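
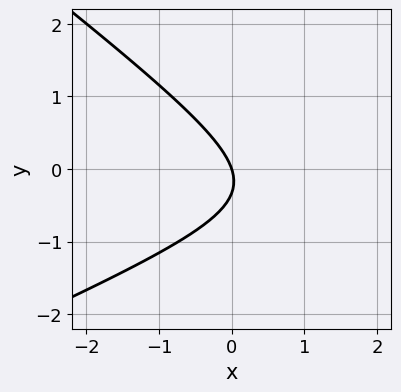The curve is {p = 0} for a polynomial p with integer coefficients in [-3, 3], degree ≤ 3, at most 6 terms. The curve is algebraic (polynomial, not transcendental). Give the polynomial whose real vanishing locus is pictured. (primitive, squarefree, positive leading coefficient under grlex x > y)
First, deg p = 2. The shape is more complex than any degree-1 curve.
Next, checking where it meets the axes: it meets the y-axis at y = 0 (among the integer gridlines); one x-axis crossing is at x = 0.
Finally, the integer polynomial consistent with all of this is the stated p.

x^2 - x*y - 3*y^2 - 3*x - y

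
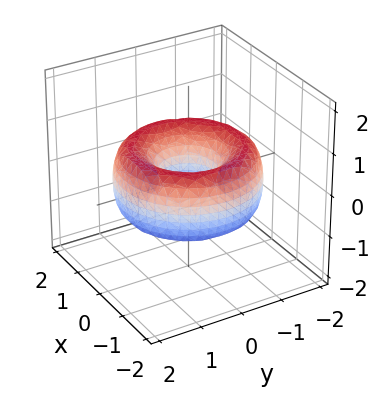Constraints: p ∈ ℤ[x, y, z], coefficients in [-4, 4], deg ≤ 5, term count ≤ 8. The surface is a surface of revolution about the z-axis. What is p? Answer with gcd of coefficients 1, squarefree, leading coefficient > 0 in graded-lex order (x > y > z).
The degree is 4 — the shape is more complex than any degree-3 surface.
Symmetries: the z-axis is an axis of rotation, so x and y enter only as x² + y².
Reading off the gridlines: it misses every integer gridline on the z-axis; a circular section at z = 0 has radius between 0 and 1.
The integer polynomial consistent with all of this is the stated p.

x^4 + 2*x^2*y^2 + y^4 - 3*x^2 - 3*y^2 + 2*z^2 + 1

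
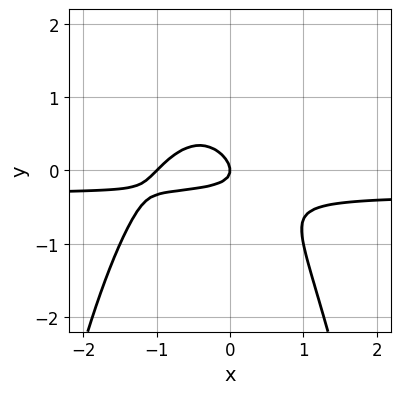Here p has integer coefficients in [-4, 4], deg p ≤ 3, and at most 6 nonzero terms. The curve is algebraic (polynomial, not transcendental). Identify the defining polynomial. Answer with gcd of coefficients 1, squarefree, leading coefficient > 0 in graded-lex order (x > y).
3*x^2*y + x^2 + 2*x*y + 3*y^2 + x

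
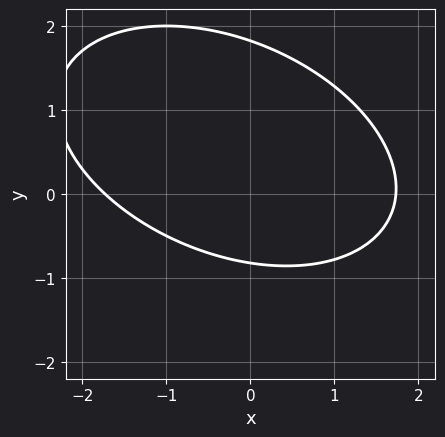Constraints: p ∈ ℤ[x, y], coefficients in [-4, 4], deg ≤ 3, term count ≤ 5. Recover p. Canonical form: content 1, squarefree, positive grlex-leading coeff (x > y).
The degree is 2 — the shape is more complex than any degree-1 curve.
The integer polynomial consistent with all of this is the stated p.

x^2 + x*y + 2*y^2 - 2*y - 3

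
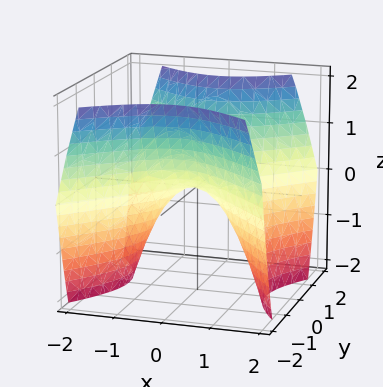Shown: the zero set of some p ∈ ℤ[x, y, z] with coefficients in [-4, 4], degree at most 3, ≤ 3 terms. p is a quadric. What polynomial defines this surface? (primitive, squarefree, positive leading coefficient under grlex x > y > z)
First, the degree is 2 — a saddle surface; a quadric.
Then, symmetries: mirror symmetry x ↦ −x ⇒ only even powers of x; it's symmetric under y → −y, forcing even powers of y.
Next, observable constraints: one z-axis crossing is at z = 0; one y-axis crossing is at y = 0; one x-axis crossing is at x = 0.
Finally, fitting integer coefficients to these (and the overall shape) gives p.

x^2 - y^2 + z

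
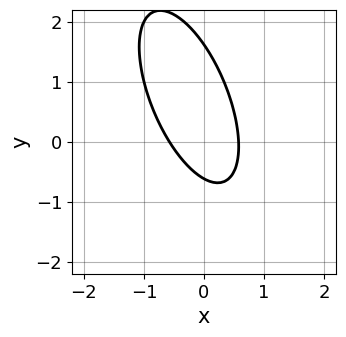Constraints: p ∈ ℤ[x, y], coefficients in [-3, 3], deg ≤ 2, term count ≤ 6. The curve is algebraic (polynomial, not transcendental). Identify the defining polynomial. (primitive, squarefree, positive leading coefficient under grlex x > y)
3*x^2 + 2*x*y + y^2 - y - 1

(a) The degree is 2 — a generic line meets the curve in up to 2 points.
(b) The integer polynomial consistent with all of this is the stated p.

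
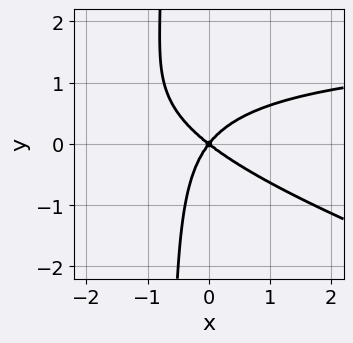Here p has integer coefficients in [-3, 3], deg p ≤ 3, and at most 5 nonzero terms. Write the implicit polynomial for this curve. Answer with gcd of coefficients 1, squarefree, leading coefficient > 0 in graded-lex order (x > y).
1. deg p = 3. The shape is more complex than any degree-2 curve.
2. Reading off the gridlines: it meets the x-axis at x = 0 (among the integer gridlines); it crosses the y-axis at the gridline y = 0.
3. Putting this together gives p.

x^2*y + 3*x*y^2 - 2*x^2 - x*y + 2*y^2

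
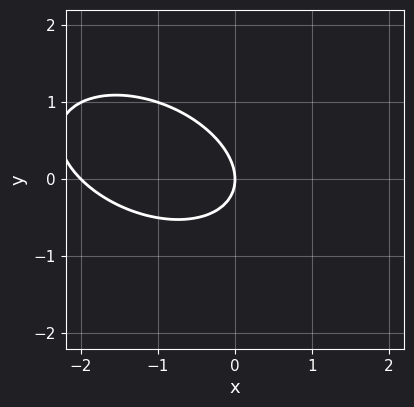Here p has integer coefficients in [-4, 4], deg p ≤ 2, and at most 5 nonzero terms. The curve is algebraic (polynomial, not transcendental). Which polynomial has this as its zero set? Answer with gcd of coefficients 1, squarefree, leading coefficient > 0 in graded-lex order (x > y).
x^2 + x*y + 2*y^2 + 2*x

(a) Degree: no degree-1 curve has this shape, so deg p = 2.
(b) Observable constraints: among the integer gridlines, it crosses the x-axis at x ∈ {-2, 0}; one y-axis crossing is at y = 0.
(c) The integer polynomial consistent with all of this is the stated p.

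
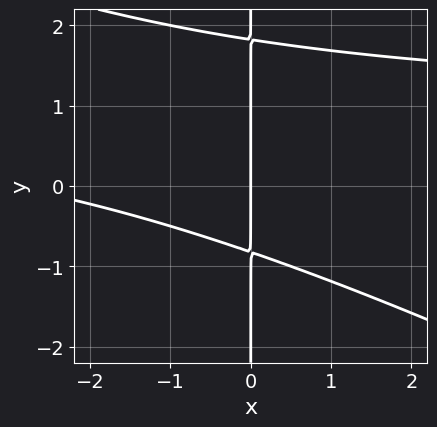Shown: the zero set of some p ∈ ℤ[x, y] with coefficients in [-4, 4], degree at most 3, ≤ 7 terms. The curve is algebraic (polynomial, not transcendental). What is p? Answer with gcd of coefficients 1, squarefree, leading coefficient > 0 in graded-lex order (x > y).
x^2*y + 2*x*y^2 - x^2 - 2*x*y - 3*x

The degree is 3 — the shape is more complex than any degree-2 curve.
Against the integer gridlines: every point of the y-axis in the box is on the curve; it meets the x-axis at x = 0 (among the integer gridlines).
Together with the visible shape, these determine p as stated.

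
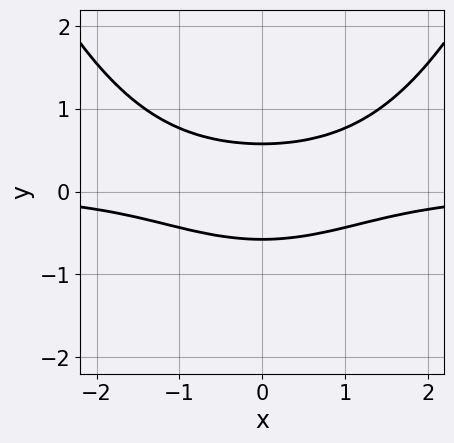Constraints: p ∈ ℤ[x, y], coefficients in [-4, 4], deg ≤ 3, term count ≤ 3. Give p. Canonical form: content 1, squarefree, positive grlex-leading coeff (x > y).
x^2*y - 3*y^2 + 1

(a) Degree: the shape is more complex than any degree-2 curve, so deg p = 3.
(b) Symmetries: mirror symmetry x ↦ −x ⇒ only even powers of x.
(c) Checking where it meets the axes: no x-intercept at any integer in the box.
(d) Putting this together gives p.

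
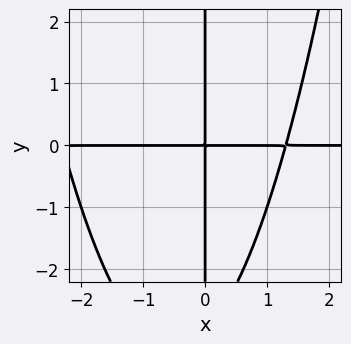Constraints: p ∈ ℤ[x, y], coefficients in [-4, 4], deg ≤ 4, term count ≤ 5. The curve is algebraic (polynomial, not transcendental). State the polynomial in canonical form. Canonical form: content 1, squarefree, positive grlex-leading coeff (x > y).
(a) The degree is 4 — the shape is more complex than any degree-3 curve.
(b) Checking where it meets the axes: every point of the x-axis in the box is on the curve; every point of the y-axis in the box is on the curve.
(c) Fitting integer coefficients to these (and the overall shape) gives p.

x^3*y + x^2*y - x*y^2 - 3*x*y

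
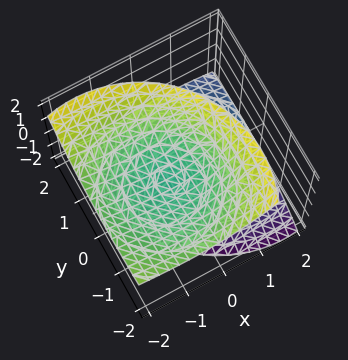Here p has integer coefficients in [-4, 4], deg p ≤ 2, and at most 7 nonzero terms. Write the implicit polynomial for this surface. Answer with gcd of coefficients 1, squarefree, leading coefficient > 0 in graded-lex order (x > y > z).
1. The picture has 2 separate pieces. They look like related sheets of one shape, so recover p as a whole.
2. Degree: no degree-1 surface has this shape, so deg p = 2.
3. From the visible intercepts: it misses every integer gridline on the y-axis; no x-intercept at any integer in the box.
4. Putting this together gives p.

2*x^2 + 3*x*z + 2*y^2 + 2*y*z - 3*z^2 + 1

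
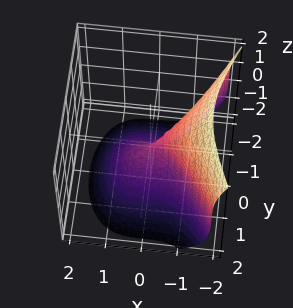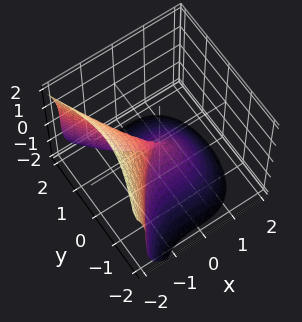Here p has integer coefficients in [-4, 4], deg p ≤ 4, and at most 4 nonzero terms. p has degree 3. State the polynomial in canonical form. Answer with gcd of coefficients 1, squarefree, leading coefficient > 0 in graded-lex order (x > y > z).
Degree: no degree-2 surface has this shape, so deg p = 3.
Observable constraints: one z-axis crossing is at z = 0; it crosses the x-axis at the gridline x = 0.
Matching integer coefficients to the picture gives p.

2*x^3 + z^3 + 3*y^2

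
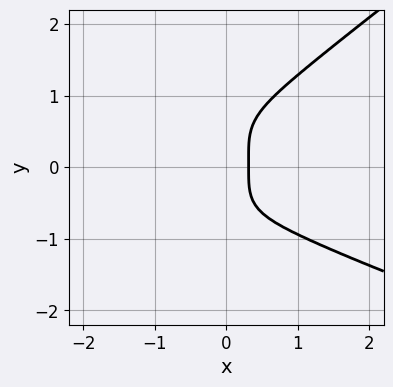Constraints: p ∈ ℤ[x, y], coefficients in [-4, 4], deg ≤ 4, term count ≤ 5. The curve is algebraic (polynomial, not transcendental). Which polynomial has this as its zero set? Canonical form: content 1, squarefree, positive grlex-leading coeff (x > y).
2*x*y^3 - 3*y^4 + 2*x^3 + 3*x - 1

1. Degree: the shape is more complex than any degree-3 curve, so deg p = 4.
2. Observable constraints: it misses every integer gridline on the y-axis.
3. The integer polynomial consistent with all of this is the stated p.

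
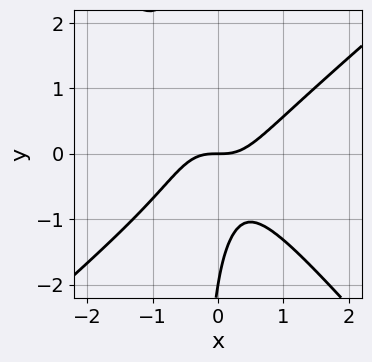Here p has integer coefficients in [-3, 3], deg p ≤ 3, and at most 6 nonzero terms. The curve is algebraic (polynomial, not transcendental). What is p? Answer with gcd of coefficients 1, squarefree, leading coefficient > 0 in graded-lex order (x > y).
3*x^3 - x^2*y - 3*x*y^2 - y^2 - 2*y

deg p = 3.
Observable constraints: one x-axis crossing is at x = 0; the y-axis gridline crossings are at y ∈ {-2, 0}.
These observations pin down the coefficients.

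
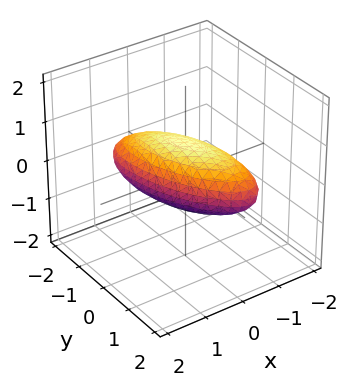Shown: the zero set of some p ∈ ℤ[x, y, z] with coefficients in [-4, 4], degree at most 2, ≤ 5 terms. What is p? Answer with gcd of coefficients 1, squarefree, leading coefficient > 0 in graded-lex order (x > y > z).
3*x^2 + 2*x*y + y^2 + 3*z^2 - 2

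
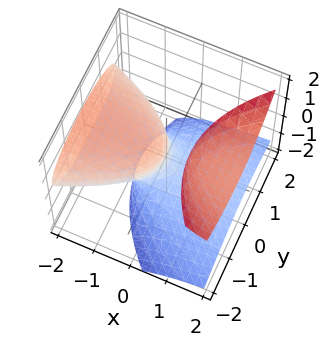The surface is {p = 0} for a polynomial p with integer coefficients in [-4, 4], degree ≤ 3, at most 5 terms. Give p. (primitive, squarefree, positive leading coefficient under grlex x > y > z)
3*x*z^2 - z^3 - 2*y^2 - y*z - 3*x

(a) I count 2 distinct pieces. Treating them together as one polynomial.
(b) deg p = 3. A generic line meets the surface in up to 3 points.
(c) From the visible intercepts: it crosses the y-axis at the gridline y = 0; one z-axis crossing is at z = 0; one x-axis crossing is at x = 0.
(d) The integer polynomial consistent with all of this is the stated p.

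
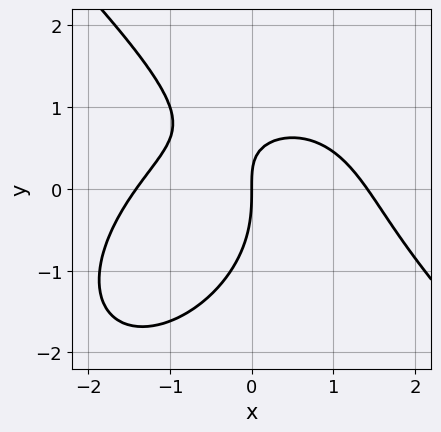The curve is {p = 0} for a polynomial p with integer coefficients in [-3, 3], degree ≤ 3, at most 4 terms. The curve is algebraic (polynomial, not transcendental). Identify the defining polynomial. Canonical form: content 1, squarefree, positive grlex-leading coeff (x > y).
1. deg p = 3. The shape is more complex than any degree-2 curve.
2. Checking where it meets the axes: it meets the x-axis at x = 0 (among the integer gridlines); it crosses the y-axis at the gridline y = 0.
3. Fitting integer coefficients to these (and the overall shape) gives p.

x^3 + y^3 + 2*x*y - 2*x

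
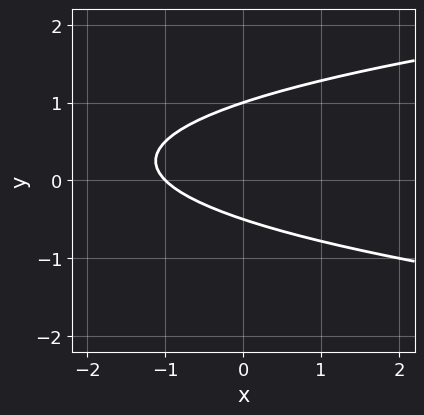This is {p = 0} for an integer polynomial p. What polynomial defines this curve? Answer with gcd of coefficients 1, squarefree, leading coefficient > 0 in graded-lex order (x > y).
2*y^2 - x - y - 1

First, degree: no degree-1 curve has this shape, so deg p = 2.
Next, from the axis intercepts and sections: it meets the y-axis at y = 1 (among the integer gridlines); it crosses the x-axis at the gridline x = -1.
Finally, solving for integer coefficients yields p as stated.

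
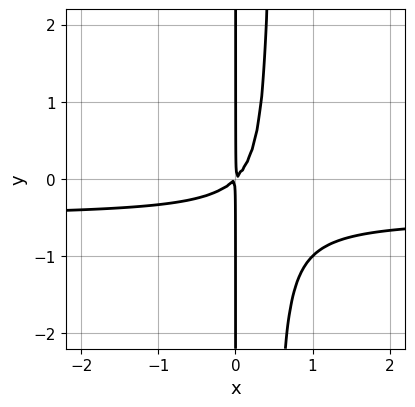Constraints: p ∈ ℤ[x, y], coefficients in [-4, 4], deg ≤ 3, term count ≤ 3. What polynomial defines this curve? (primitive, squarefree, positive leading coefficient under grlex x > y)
2*x^2*y + x^2 - x*y

(a) deg p = 3. The shape is more complex than any degree-2 curve.
(b) Reading off the gridlines: every point of the y-axis in the box is on the curve.
(c) Fitting integer coefficients to these (and the overall shape) gives p.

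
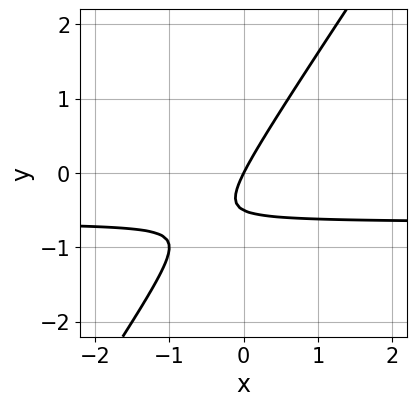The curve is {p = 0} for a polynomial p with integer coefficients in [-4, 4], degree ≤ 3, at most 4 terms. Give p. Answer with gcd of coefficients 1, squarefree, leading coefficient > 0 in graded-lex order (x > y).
3*x*y - 2*y^2 + 2*x - y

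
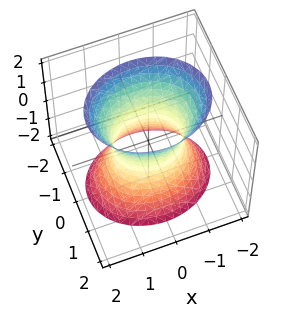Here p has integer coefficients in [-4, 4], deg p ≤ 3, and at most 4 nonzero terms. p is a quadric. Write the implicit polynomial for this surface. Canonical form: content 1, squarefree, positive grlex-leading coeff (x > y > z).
2*x^2 + 3*y^2 - z^2 - 2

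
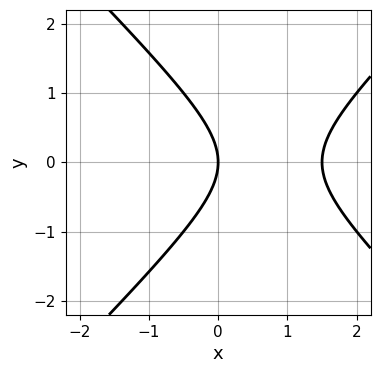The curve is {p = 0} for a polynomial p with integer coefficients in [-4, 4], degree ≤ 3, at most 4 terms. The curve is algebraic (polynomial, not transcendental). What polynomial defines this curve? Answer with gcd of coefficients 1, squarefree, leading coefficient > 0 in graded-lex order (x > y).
2*x^2 - 2*y^2 - 3*x

Degree: no degree-1 curve has this shape, so deg p = 2.
Symmetries: mirror symmetry y ↦ −y ⇒ only even powers of y.
Against the integer gridlines: one x-axis crossing is at x = 0; one y-axis crossing is at y = 0.
These observations pin down the coefficients.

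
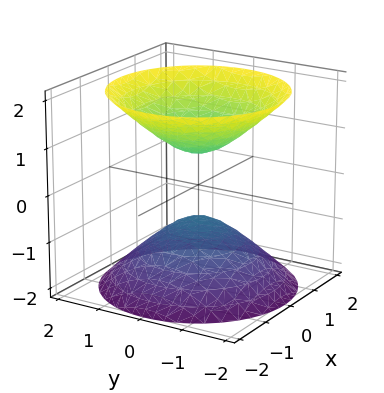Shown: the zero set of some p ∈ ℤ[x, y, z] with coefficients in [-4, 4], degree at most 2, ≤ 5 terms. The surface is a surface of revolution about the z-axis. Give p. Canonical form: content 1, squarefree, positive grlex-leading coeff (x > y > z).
2*x^2 + 2*y^2 - 2*z^2 + 1

The picture has 2 separate pieces. They look like related sheets of one shape, so recover p as a whole.
The degree is 2 — no degree-1 surface has this shape.
Symmetries: rotational symmetry about the z-axis ⇒ p depends on x, y only through x² + y².
Checking where it meets the axes: the surface avoids every integer x-axis point in the box; a circular section at z = -2 has radius between 1 and 2.
The integer polynomial consistent with all of this is the stated p.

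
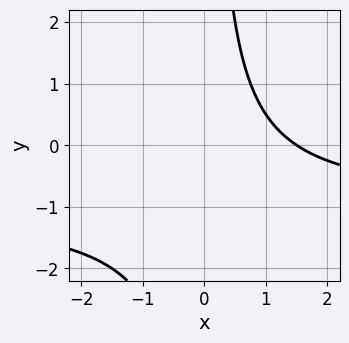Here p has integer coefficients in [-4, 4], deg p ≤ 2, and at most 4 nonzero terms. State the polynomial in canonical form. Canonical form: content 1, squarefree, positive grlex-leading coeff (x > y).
(a) deg p = 2. A generic line meets the curve in up to 2 points.
(b) From the axis intercepts and sections: the curve avoids every integer y-axis point in the box.
(c) Assembling these constraints gives the stated polynomial.

2*x*y + 2*x - 3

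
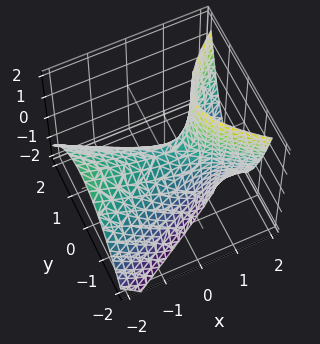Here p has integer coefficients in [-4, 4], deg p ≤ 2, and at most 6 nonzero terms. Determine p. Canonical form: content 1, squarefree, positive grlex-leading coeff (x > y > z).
(a) deg p = 2.
(b) Observable constraints: one x-axis crossing is at x = 0; one y-axis crossing is at y = 0.
(c) Matching integer coefficients to the picture gives p.

x^2 + 2*x*z - 3*y^2 - 2*z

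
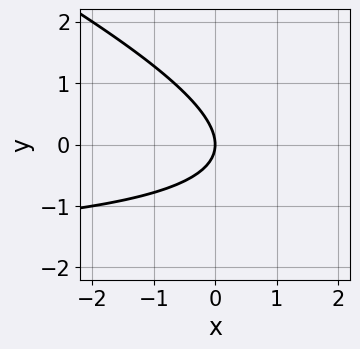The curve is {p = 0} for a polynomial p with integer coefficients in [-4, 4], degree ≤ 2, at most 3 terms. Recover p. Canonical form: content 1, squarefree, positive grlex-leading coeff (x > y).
x*y + 2*y^2 + 2*x

First, deg p = 2. A generic line meets the curve in up to 2 points.
Then, from the visible intercepts: it meets the y-axis at y = 0 (among the integer gridlines); one x-axis crossing is at x = 0.
Finally, assembling these constraints gives the stated polynomial.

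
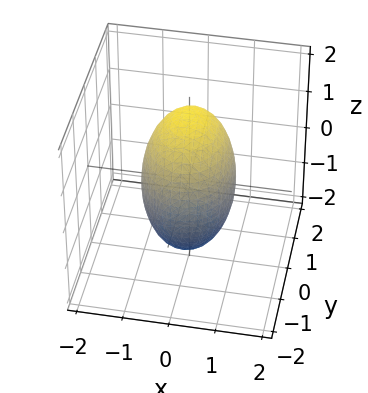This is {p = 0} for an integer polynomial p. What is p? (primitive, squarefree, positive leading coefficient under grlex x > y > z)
3*x^2 + 2*y^2 + z^2 - 3

1. The degree is 2 — a closed, bounded, convex surface; a quadric.
2. Symmetries: the z ↦ −z reflection is a symmetry, so z appears only in even powers; it's symmetric under x → −x, forcing even powers of x; mirror symmetry y ↦ −y ⇒ only even powers of y.
3. Reading off the gridlines: among the integer gridlines, it crosses the x-axis at x ∈ {-1, 1}.
4. Matching integer coefficients to the picture gives p.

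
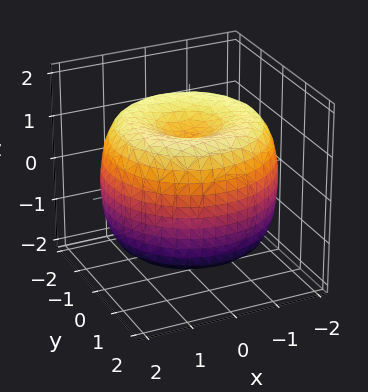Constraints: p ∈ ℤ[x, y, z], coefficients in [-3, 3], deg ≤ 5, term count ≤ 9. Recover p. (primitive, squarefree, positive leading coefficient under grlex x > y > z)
First, degree: a generic line meets the surface in up to 4 points, so deg p = 4.
Next, by symmetry, the surface is invariant under rotation about z: p = q(x² + y², z).
Next, from the visible intercepts: among the integer gridlines, it crosses the z-axis at z ∈ {-1, 1}; a circular section at z = 1 has radius between 1 and 2.
Finally, the integer polynomial consistent with all of this is the stated p.

x^4 + 2*x^2*y^2 + y^4 - 3*x^2 - 3*y^2 + 2*z^2 - 2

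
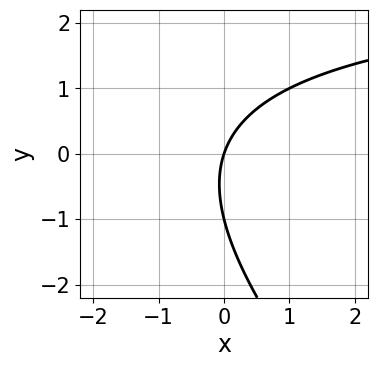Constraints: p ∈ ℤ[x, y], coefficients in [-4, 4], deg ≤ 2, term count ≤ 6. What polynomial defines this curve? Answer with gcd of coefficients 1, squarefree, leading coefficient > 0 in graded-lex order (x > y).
x*y + y^2 - 3*x + y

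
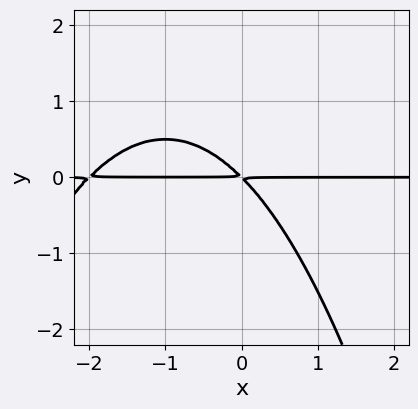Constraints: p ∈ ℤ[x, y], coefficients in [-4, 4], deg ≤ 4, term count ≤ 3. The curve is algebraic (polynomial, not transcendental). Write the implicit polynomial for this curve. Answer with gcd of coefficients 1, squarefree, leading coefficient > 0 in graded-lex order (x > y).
x^2*y + 2*x*y + 2*y^2

1. deg p = 3. A generic line meets the curve in up to 3 points.
2. From the axis intercepts and sections: the visible x-axis segment lies entirely on the curve.
3. These observations pin down the coefficients.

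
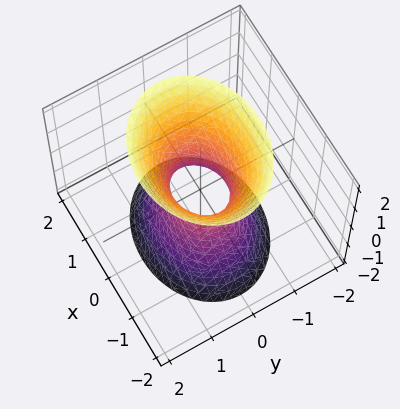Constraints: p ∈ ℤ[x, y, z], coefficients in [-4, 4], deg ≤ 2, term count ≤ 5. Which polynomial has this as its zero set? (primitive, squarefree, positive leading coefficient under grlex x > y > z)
2*x^2 + 3*y^2 - z^2 - 1

1. deg p = 2.
2. Symmetries: it's symmetric under y → −y, forcing even powers of y; the z ↦ −z reflection is a symmetry, so z appears only in even powers; the x ↦ −x reflection is a symmetry, so x appears only in even powers.
3. Reading off the gridlines: the surface avoids every integer z-axis point in the box.
4. Solving for integer coefficients yields p as stated.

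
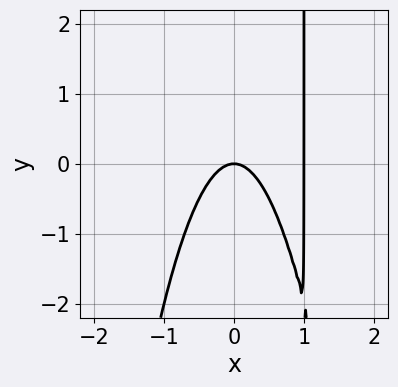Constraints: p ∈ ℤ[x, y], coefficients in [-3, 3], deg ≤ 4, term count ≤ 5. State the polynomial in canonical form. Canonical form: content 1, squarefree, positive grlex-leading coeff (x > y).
(a) Degree: no degree-2 curve has this shape, so deg p = 3.
(b) Observable constraints: the x-axis gridline crossings are at x ∈ {0, 1}; it meets the y-axis at y = 0 (among the integer gridlines).
(c) Together with the visible shape, these determine p as stated.

2*x^3 - 2*x^2 + x*y - y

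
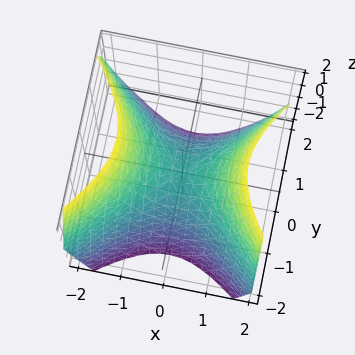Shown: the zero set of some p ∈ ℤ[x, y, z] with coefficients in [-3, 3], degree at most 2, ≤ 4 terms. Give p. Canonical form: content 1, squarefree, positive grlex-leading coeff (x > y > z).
First, the degree is 2 — a saddle surface; a quadric.
Next, symmetries: the x ↦ −x reflection is a symmetry, so x appears only in even powers; it's symmetric under y → −y, forcing even powers of y.
Next, observable constraints: it crosses the z-axis at the gridline z = 0; it crosses the x-axis at the gridline x = 0; it crosses the y-axis at the gridline y = 0.
Finally, matching integer coefficients to the picture gives p.

x^2 - y^2 - z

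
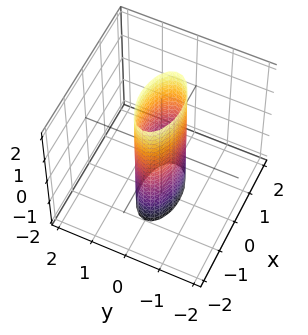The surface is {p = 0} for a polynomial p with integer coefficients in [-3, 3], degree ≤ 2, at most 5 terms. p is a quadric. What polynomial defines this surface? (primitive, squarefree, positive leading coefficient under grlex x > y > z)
First, deg p = 2.
Then, symmetries: mirror symmetry x ↦ −x ⇒ only even powers of x; the y ↦ −y reflection is a symmetry, so y appears only in even powers; mirror symmetry z ↦ −z ⇒ only even powers of z.
Next, from the axis intercepts and sections: the x-axis gridline crossings are at x ∈ {-1, 1}; the surface avoids every integer z-axis point in the box.
Finally, together with the visible shape, these determine p as stated.

x^2 + 3*y^2 - 1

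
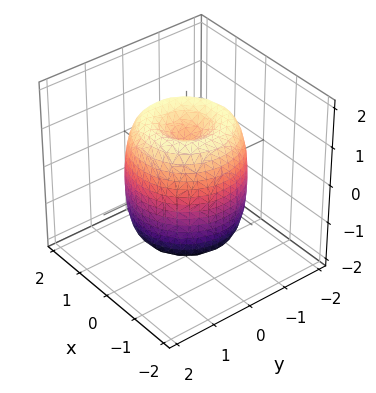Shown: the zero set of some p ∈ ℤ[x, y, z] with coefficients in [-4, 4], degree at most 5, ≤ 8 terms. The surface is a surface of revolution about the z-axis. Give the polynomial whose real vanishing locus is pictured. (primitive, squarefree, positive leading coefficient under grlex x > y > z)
Degree: no degree-3 surface has this shape, so deg p = 4.
Symmetries: every cross-section ⟂ z is a circle, so x, y appear only via x² + y².
Reading off the gridlines: among the integer gridlines, it crosses the z-axis at z ∈ {-1, 1}; a circular section at z = 1 has radius between 1 and 2.
Fitting integer coefficients to these (and the overall shape) gives p.

2*x^4 + 4*x^2*y^2 + 2*y^4 - 3*x^2 - 3*y^2 + z^2 - 1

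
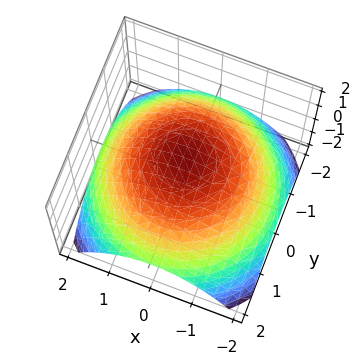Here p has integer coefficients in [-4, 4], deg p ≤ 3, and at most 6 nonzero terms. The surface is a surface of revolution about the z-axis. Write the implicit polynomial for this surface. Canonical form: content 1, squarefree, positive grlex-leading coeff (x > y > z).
x^2 + y^2 + 2*z - 3

(a) The degree is 2 — no degree-1 surface has this shape.
(b) Symmetry: every cross-section ⟂ z is a circle, so x, y appear only via x² + y².
(c) From the visible intercepts: a circular section at z = 1 has radius exactly 1.
(d) Solving for integer coefficients yields p as stated.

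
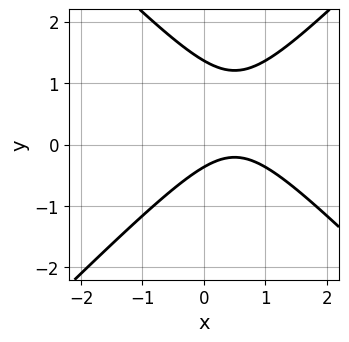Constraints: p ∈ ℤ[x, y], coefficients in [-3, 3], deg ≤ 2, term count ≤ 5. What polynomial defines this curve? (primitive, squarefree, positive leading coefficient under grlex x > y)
2*x^2 - 2*y^2 - 2*x + 2*y + 1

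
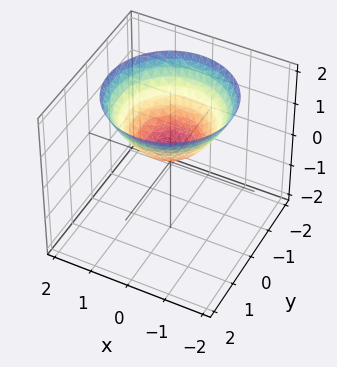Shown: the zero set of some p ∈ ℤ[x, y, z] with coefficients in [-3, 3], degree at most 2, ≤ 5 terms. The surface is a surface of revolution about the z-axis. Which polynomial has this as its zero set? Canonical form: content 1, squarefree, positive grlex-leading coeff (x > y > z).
1. deg p = 2.
2. Symmetries: the z-axis is an axis of rotation, so x and y enter only as x² + y².
3. From the visible intercepts: no x-intercept at any integer in the box; a circular section at z = 2 has radius between 1 and 2.
4. Assembling these constraints gives the stated polynomial.

2*x^2 + 2*y^2 - 3*z + 1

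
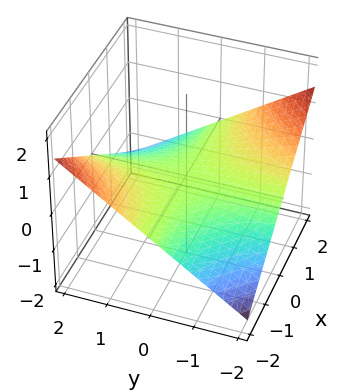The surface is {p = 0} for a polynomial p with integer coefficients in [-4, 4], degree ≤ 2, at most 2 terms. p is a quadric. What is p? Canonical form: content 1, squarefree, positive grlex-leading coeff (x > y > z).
First, deg p = 2.
Next, from the visible intercepts: every point of the x-axis in the box is on the surface; one z-axis crossing is at z = 0.
Finally, together with the visible shape, these determine p as stated.

x*y + 3*z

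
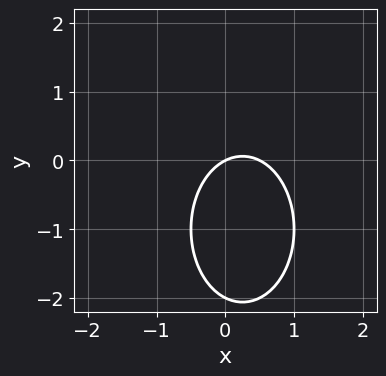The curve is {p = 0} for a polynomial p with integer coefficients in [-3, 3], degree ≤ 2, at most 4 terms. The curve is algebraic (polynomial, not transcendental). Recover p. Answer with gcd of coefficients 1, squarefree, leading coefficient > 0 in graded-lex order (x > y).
1. deg p = 2. A generic line meets the curve in up to 2 points.
2. Reading off the gridlines: among the integer gridlines, it crosses the y-axis at y ∈ {-2, 0}; it crosses the x-axis at the gridline x = 0.
3. Together with the visible shape, these determine p as stated.

2*x^2 + y^2 - x + 2*y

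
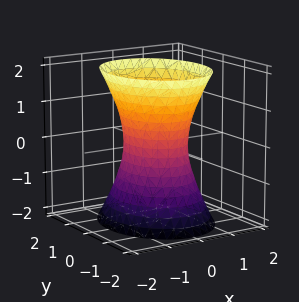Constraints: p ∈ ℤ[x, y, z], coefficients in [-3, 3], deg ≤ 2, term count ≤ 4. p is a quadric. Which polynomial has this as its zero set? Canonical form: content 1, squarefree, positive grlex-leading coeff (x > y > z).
3*x^2 + 2*y^2 - z^2 - 2

1. Degree: one connected sheet with a waist; a quadric, so deg p = 2.
2. Symmetries: it's symmetric under z → −z, forcing even powers of z; mirror symmetry y ↦ −y ⇒ only even powers of y; the x ↦ −x reflection is a symmetry, so x appears only in even powers.
3. Observable constraints: it misses every integer gridline on the z-axis; among the integer gridlines, it crosses the y-axis at y ∈ {-1, 1}.
4. Together with the visible shape, these determine p as stated.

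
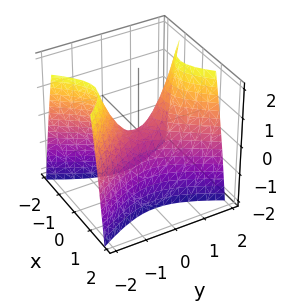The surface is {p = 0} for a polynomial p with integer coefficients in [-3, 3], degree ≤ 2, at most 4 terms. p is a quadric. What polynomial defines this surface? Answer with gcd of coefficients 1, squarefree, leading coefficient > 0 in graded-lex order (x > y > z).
1. The degree is 2 — a saddle surface; a quadric.
2. Symmetries: it's symmetric under x → −x, forcing even powers of x; mirror symmetry y ↦ −y ⇒ only even powers of y.
3. Checking where it meets the axes: one z-axis crossing is at z = 0; one x-axis crossing is at x = 0.
4. Solving for integer coefficients yields p as stated.

2*x^2 - y^2 + z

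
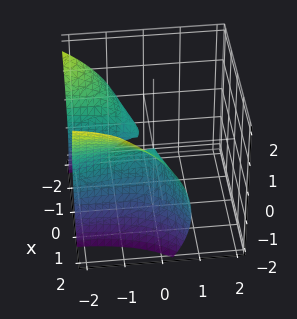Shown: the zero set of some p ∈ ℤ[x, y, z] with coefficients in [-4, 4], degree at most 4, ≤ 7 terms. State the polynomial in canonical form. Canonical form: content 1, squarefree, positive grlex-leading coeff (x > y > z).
x^3 - 3*x^2*y - x^2*z - y^2 - 3*z^2

1. There are 2 components.
2. Degree: no degree-2 surface has this shape, so deg p = 3.
3. Against the integer gridlines: one x-axis crossing is at x = 0; it crosses the y-axis at the gridline y = 0.
4. Putting this together gives p.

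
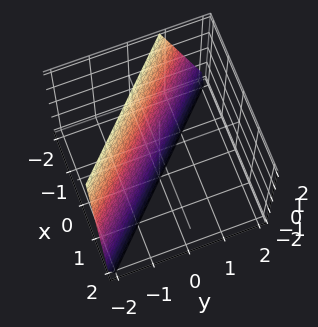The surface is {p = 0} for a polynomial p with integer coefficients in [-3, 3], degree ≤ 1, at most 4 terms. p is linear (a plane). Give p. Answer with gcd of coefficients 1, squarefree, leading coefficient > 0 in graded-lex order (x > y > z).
3*x + 3*y + z + 2

1. Degree: every cross-section is a straight line — this is a plane, so deg p = 1.
2. Observable constraints: it meets the z-axis at z = -2 (among the integer gridlines).
3. Fitting integer coefficients to these (and the overall shape) gives p.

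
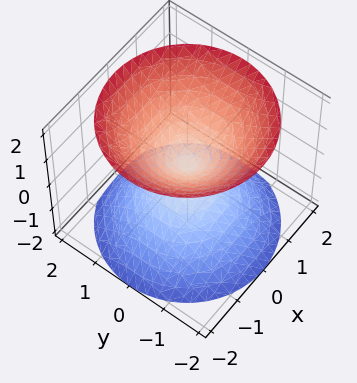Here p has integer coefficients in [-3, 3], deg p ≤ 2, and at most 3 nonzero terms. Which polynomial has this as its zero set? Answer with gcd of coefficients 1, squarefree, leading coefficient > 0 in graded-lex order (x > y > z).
I count 2 distinct pieces. Treating them together as one polynomial.
Degree: two nappes meeting at a single point; a quadric, so deg p = 2.
By symmetry, the z-axis is an axis of rotation, so x and y enter only as x² + y²; it's symmetric under z → −z, forcing even powers of z.
Observable constraints: a circular section at z = -1 has radius exactly 1; it crosses the y-axis at the gridline y = 0; one x-axis crossing is at x = 0.
Together with the visible shape, these determine p as stated.

x^2 + y^2 - z^2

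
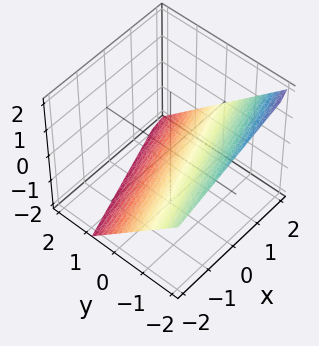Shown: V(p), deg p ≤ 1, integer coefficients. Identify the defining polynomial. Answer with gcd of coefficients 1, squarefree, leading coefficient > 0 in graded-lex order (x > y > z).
x - 3*y - 3*z - 2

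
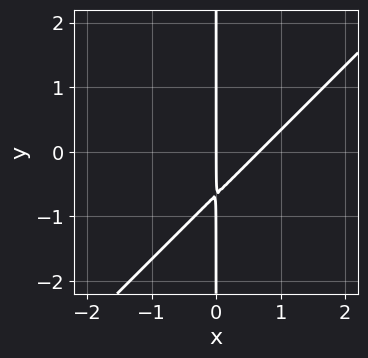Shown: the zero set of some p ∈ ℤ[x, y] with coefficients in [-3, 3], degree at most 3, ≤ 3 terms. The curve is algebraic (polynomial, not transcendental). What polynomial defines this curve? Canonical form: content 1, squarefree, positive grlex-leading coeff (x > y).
1. deg p = 2. A generic line meets the curve in up to 2 points.
2. Reading off the gridlines: the visible y-axis segment lies entirely on the curve; it meets the x-axis at x = 0 (among the integer gridlines).
3. Assembling these constraints gives the stated polynomial.

3*x^2 - 3*x*y - 2*x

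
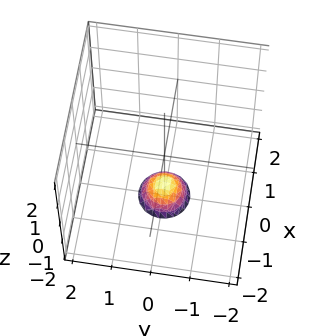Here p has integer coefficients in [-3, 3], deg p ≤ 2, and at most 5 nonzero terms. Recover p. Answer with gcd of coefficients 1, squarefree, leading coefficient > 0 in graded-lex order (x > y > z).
Degree: a generic line meets the surface in up to 2 points, so deg p = 2.
Symmetry: the surface is invariant under rotation about z: p = q(x² + y², z).
From the visible intercepts: no y-intercept at any integer in the box; it misses every integer gridline on the x-axis; a circular section at z = -2 has radius between 0 and 1.
Solving for integer coefficients yields p as stated.

3*x^2 + 3*y^2 + 2*z + 3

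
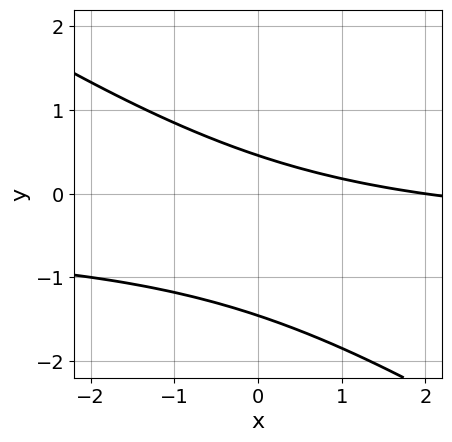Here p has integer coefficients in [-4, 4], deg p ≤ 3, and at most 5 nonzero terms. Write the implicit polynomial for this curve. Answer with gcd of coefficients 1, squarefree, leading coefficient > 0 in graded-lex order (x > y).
(a) deg p = 2. The shape is more complex than any degree-1 curve.
(b) Reading off the gridlines: it meets the x-axis at x = 2 (among the integer gridlines).
(c) The integer polynomial consistent with all of this is the stated p.

2*x*y + 3*y^2 + x + 3*y - 2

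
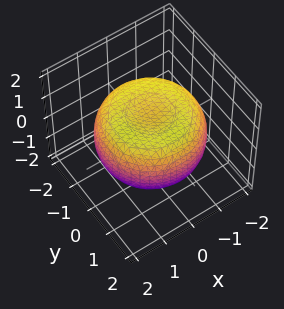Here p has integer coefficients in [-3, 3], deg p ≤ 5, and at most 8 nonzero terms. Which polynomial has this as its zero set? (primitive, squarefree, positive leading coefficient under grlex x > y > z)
First, the degree is 4 — no degree-3 surface has this shape.
Next, symmetries: the z-axis is an axis of rotation, so x and y enter only as x² + y².
Then, checking where it meets the axes: a circular section at z = 1 has radius exactly 1.
Finally, the integer polynomial consistent with all of this is the stated p.

x^4 + 2*x^2*y^2 + y^4 - 2*x^2 - 2*y^2 + 3*z^2 - 2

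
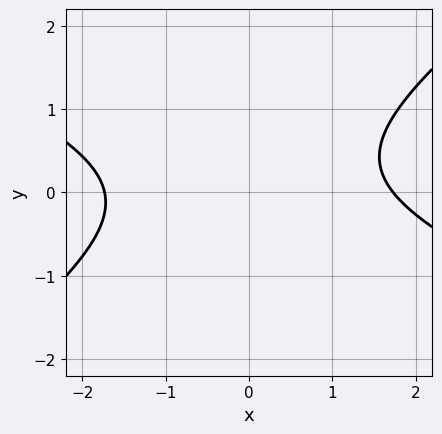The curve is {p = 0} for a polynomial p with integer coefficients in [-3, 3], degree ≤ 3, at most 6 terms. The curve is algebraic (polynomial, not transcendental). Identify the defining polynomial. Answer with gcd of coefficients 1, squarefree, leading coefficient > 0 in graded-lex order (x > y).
x^2 + x*y - 3*y^2 + y - 3

First, the degree is 2 — the shape is more complex than any degree-1 curve.
Next, against the integer gridlines: the curve avoids every integer y-axis point in the box.
Finally, these observations pin down the coefficients.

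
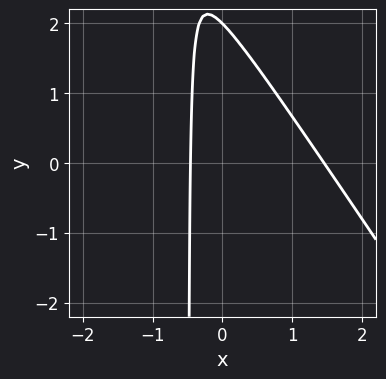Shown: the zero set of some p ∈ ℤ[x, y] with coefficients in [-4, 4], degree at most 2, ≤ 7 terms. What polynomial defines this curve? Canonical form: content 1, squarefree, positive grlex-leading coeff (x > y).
3*x^2 + 2*x*y - 3*x + y - 2

The degree is 2 — the shape is more complex than any degree-1 curve.
From the visible intercepts: it meets the y-axis at y = 2 (among the integer gridlines).
Matching integer coefficients to the picture gives p.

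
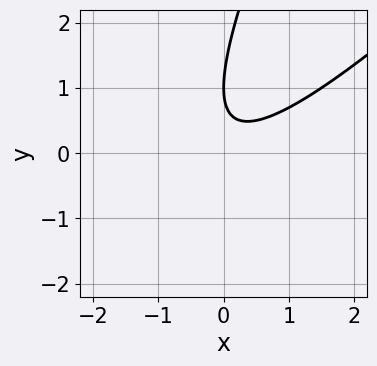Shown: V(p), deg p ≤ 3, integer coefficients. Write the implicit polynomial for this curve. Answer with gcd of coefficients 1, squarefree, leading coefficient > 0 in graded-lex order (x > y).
First, degree: a generic line meets the curve in up to 2 points, so deg p = 2.
Next, checking where it meets the axes: it meets the y-axis at y = 1 (among the integer gridlines); no x-intercept at any integer in the box.
Finally, these observations pin down the coefficients.

2*x^2 - 3*x*y + y^2 - 2*y + 1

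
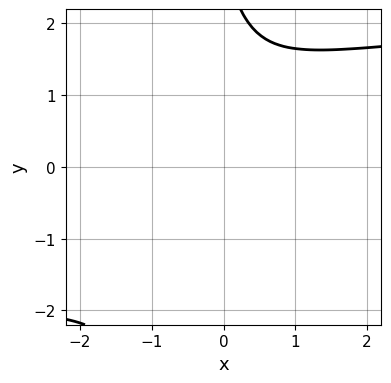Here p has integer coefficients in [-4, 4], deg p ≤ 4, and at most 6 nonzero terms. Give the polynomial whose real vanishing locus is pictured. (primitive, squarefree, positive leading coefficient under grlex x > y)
2*x*y^3 + y^3 - 2*x^2 - 2*x*y - 3*y^2

First, the degree is 4 — no degree-3 curve has this shape.
Finally, matching integer coefficients to the picture gives p.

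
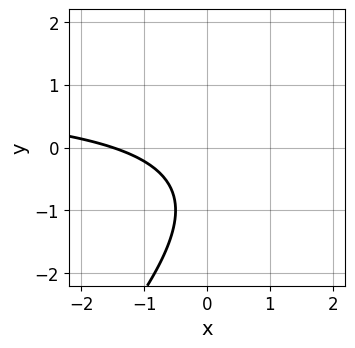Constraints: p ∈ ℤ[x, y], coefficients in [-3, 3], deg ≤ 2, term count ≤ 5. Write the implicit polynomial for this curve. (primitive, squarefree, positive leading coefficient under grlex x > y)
First, degree: the shape is more complex than any degree-1 curve, so deg p = 2.
Next, against the integer gridlines: it misses every integer gridline on the y-axis.
Finally, the integer polynomial consistent with all of this is the stated p.

2*x*y - 2*y^2 - 2*x - 3*y - 3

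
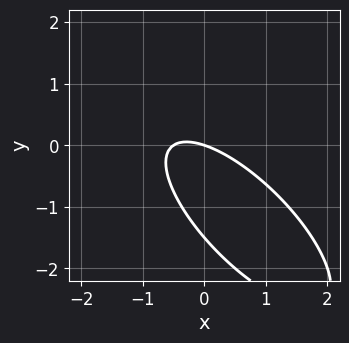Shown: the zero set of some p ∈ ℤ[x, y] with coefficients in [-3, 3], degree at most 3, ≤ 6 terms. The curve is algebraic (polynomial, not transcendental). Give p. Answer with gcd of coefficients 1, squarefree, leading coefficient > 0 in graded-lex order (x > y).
2*x^2 + 3*x*y + 2*y^2 + x + 3*y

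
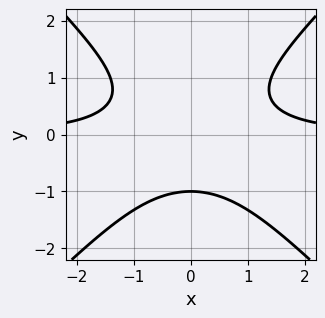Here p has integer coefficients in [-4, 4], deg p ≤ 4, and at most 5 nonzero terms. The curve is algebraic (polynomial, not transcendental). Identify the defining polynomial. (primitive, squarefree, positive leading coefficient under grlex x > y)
deg p = 3. The shape is more complex than any degree-2 curve.
Symmetries: it's symmetric under x → −x, forcing even powers of x.
Reading off the gridlines: it meets the y-axis at y = -1 (among the integer gridlines); the curve avoids every integer x-axis point in the box.
Fitting integer coefficients to these (and the overall shape) gives p.

x^2*y - y^3 - 1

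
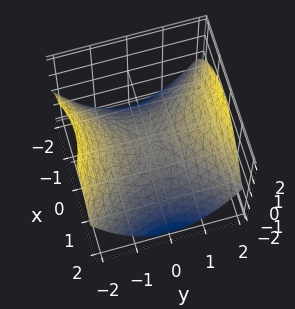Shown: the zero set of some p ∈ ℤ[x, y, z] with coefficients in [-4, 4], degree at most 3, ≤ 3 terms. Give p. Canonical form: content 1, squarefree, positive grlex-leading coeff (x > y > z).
x^2 - y^2 + 2*z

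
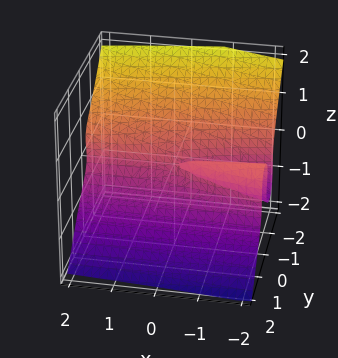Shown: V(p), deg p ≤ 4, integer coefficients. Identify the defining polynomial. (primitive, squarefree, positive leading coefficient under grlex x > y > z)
x*z^2 - 3*y^3 - 3*z^3 - x*y

First, deg p = 3.
Next, from the visible intercepts: one z-axis crossing is at z = 0; it crosses the y-axis at the gridline y = 0; every point of the x-axis in the box is on the surface.
Finally, putting this together gives p.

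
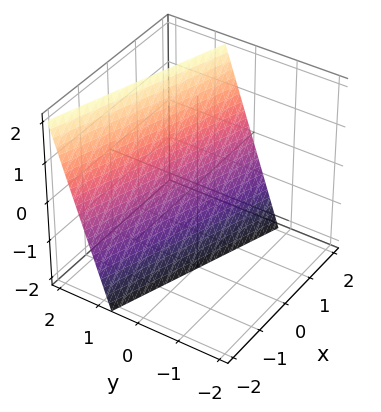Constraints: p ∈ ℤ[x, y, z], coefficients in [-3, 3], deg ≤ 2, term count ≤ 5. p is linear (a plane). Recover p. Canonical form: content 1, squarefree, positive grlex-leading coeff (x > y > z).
x + 3*y - z - 2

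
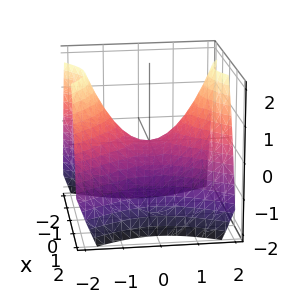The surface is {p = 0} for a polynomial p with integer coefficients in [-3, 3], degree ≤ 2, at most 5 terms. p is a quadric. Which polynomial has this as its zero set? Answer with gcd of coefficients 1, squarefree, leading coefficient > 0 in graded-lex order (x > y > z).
3*x^2 - 2*y^2 + 3*z

First, the degree is 2 — a saddle surface; a quadric.
Next, symmetries: it's symmetric under y → −y, forcing even powers of y; the x ↦ −x reflection is a symmetry, so x appears only in even powers.
Then, observable constraints: one x-axis crossing is at x = 0; one z-axis crossing is at z = 0; it crosses the y-axis at the gridline y = 0.
Finally, fitting integer coefficients to these (and the overall shape) gives p.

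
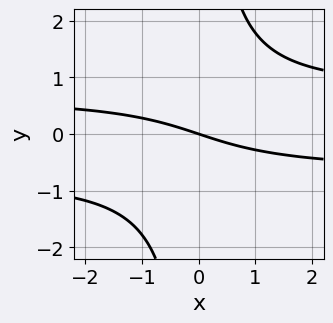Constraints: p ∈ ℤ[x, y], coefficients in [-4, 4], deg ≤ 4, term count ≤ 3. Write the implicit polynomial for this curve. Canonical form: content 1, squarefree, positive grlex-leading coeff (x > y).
First, degree: a generic line meets the curve in up to 3 points, so deg p = 3.
Next, observable constraints: it crosses the y-axis at the gridline y = 0; one x-axis crossing is at x = 0.
Finally, together with the visible shape, these determine p as stated.

2*x*y^2 - x - 3*y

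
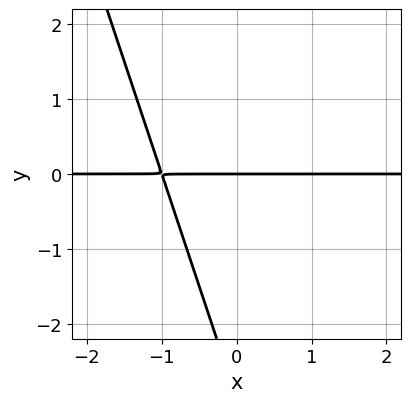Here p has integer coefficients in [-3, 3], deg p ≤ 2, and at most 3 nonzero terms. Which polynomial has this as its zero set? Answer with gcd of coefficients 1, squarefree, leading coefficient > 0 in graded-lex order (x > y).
Degree: the shape is more complex than any degree-1 curve, so deg p = 2.
From the visible intercepts: it meets the y-axis at y = 0 (among the integer gridlines); every point of the x-axis in the box is on the curve.
The integer polynomial consistent with all of this is the stated p.

3*x*y + y^2 + 3*y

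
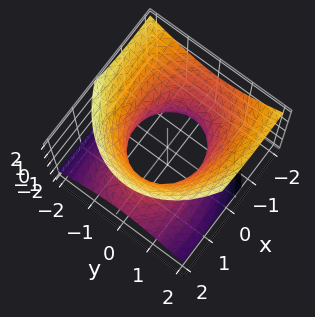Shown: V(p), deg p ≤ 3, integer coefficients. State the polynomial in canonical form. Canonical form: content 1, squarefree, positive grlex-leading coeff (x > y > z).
x^2 + 2*x*z + 2*y^2 - 2*z^2 - 2

1. Degree: the shape is more complex than any degree-1 surface, so deg p = 2.
2. From the visible intercepts: the y-axis gridline crossings are at y ∈ {-1, 1}; it misses every integer gridline on the z-axis.
3. Fitting integer coefficients to these (and the overall shape) gives p.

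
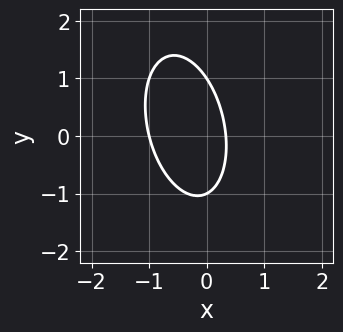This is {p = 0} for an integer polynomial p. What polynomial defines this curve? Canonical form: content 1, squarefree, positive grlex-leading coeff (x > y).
deg p = 2. The shape is more complex than any degree-1 curve.
Checking where it meets the axes: it crosses the x-axis at the gridline x = -1; among the integer gridlines, it crosses the y-axis at y ∈ {-1, 1}.
Putting this together gives p.

3*x^2 + x*y + y^2 + 2*x - 1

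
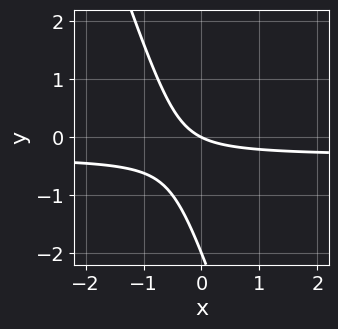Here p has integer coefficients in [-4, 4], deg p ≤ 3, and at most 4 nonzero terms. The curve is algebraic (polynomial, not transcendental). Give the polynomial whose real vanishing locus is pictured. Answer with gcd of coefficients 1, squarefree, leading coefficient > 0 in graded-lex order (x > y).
3*x*y + y^2 + x + 2*y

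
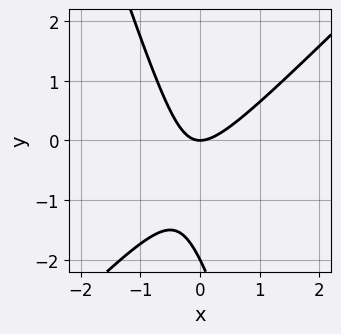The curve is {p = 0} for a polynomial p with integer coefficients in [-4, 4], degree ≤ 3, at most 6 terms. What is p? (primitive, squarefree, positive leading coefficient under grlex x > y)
3*x^2 - 2*x*y - y^2 - 2*y

First, degree: the shape is more complex than any degree-1 curve, so deg p = 2.
Next, reading off the gridlines: the y-axis gridline crossings are at y ∈ {-2, 0}; it meets the x-axis at x = 0 (among the integer gridlines).
Finally, together with the visible shape, these determine p as stated.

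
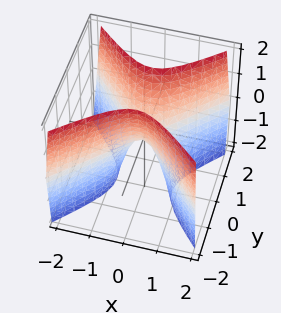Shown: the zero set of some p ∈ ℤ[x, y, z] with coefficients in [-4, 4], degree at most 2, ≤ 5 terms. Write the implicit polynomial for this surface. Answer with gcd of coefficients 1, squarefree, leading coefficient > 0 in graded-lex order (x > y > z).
1. Degree: a hyperbolic paraboloid; a quadric, so deg p = 2.
2. Symmetries: the x ↦ −x reflection is a symmetry, so x appears only in even powers; mirror symmetry y ↦ −y ⇒ only even powers of y.
3. Observable constraints: one x-axis crossing is at x = 0; it crosses the z-axis at the gridline z = 0; it crosses the y-axis at the gridline y = 0.
4. These observations pin down the coefficients.

3*x^2 - 3*y^2 + z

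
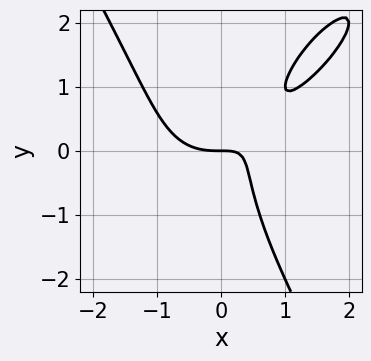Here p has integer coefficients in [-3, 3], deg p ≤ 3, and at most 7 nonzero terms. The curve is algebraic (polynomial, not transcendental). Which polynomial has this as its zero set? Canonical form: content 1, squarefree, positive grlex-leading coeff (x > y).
Degree: the shape is more complex than any degree-2 curve, so deg p = 3.
Reading off the gridlines: it meets the y-axis at y = 0 (among the integer gridlines); one x-axis crossing is at x = 0.
The integer polynomial consistent with all of this is the stated p.

2*x^3 - 2*x^2*y + y^3 - 3*x*y + 2*y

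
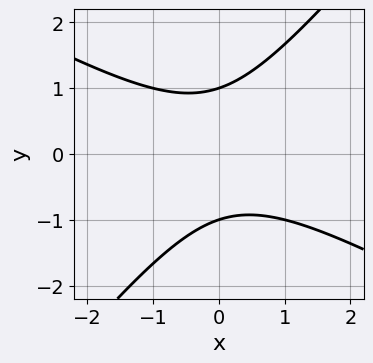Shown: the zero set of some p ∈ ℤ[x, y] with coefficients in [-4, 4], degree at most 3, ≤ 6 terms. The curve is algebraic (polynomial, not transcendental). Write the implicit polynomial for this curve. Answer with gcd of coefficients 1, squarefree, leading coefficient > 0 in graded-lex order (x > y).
2*x^2 + 2*x*y - 3*y^2 + 3

1. Degree: no degree-1 curve has this shape, so deg p = 2.
2. Observable constraints: the y-axis gridline crossings are at y ∈ {-1, 1}; the curve avoids every integer x-axis point in the box.
3. Together with the visible shape, these determine p as stated.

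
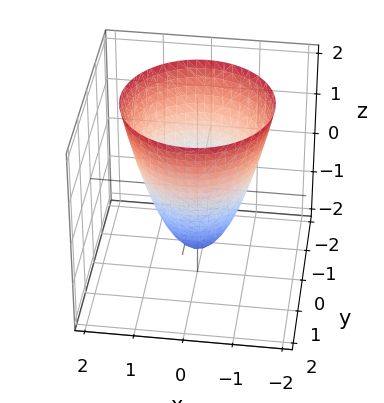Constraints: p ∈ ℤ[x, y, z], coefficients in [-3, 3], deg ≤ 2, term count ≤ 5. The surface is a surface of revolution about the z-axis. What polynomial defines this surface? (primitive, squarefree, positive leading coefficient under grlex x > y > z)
3*x^2 + 3*y^2 - 2*z - 3

First, deg p = 2. No degree-1 surface has this shape.
Then, symmetry: the surface is invariant under rotation about z: p = q(x² + y², z).
Then, checking where it meets the axes: among the integer gridlines, it crosses the y-axis at y ∈ {-1, 1}; the x-axis gridline crossings are at x ∈ {-1, 1}; a circular section at z = 2 has radius between 1 and 2.
Finally, fitting integer coefficients to these (and the overall shape) gives p.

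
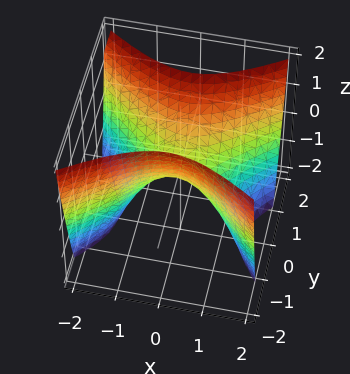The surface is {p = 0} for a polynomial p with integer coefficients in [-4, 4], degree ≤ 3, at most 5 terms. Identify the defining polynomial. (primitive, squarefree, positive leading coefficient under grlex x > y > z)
deg p = 2.
Symmetries: mirror symmetry y ↦ −y ⇒ only even powers of y; it's symmetric under x → −x, forcing even powers of x.
Observable constraints: it crosses the y-axis at the gridline y = 0; it crosses the z-axis at the gridline z = 0; it crosses the x-axis at the gridline x = 0.
These observations pin down the coefficients.

2*x^2 - 3*y^2 + 2*z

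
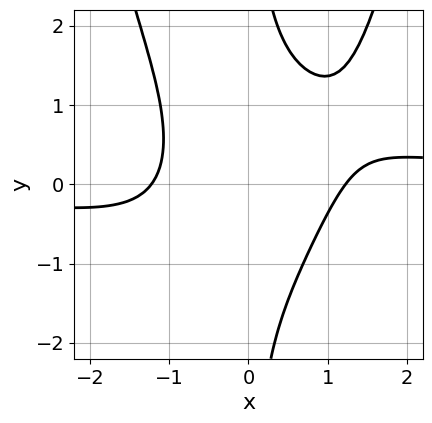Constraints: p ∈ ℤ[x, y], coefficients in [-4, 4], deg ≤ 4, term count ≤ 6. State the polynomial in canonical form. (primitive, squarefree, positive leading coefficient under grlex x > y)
Degree: a generic line meets the curve in up to 4 points, so deg p = 4.
From the visible intercepts: the curve avoids every integer y-axis point in the box.
These observations pin down the coefficients.

2*x^3*y - 2*x*y^2 - 2*x^2 + 3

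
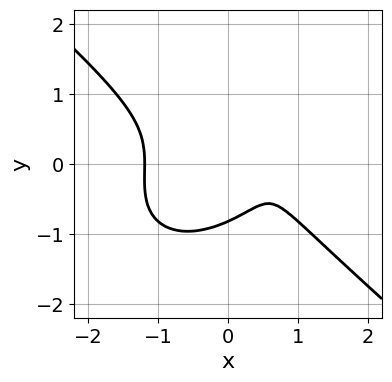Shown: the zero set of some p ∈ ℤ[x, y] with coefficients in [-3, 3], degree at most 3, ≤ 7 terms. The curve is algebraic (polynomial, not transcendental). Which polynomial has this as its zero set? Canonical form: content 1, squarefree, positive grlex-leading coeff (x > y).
First, the degree is 3 — no degree-2 curve has this shape.
Finally, the integer polynomial consistent with all of this is the stated p.

2*x^3 + 3*y^3 + y^2 - 2*x + 1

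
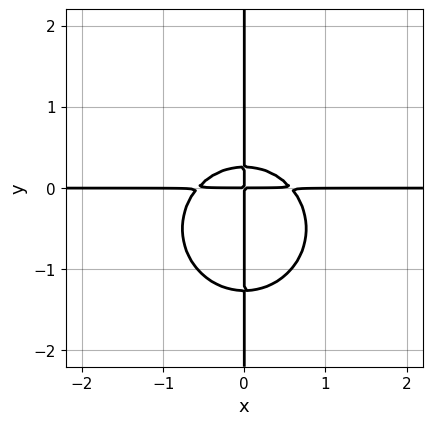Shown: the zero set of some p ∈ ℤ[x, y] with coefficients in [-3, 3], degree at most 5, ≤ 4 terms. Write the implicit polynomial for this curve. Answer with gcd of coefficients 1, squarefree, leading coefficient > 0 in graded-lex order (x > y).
3*x^3*y + 3*x*y^3 + 3*x*y^2 - x*y

First, the degree is 4 — the shape is more complex than any degree-3 curve.
Then, from the axis intercepts and sections: the visible x-axis segment lies entirely on the curve; the visible y-axis segment lies entirely on the curve.
Finally, matching integer coefficients to the picture gives p.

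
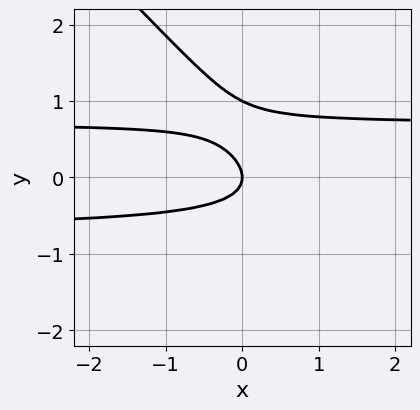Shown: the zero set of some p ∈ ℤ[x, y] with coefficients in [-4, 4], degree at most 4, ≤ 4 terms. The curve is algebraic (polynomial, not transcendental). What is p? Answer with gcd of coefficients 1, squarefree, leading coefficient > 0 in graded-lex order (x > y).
2*x*y^2 + 2*y^3 - 2*y^2 - x

1. deg p = 3. A generic line meets the curve in up to 3 points.
2. Checking where it meets the axes: it meets the x-axis at x = 0 (among the integer gridlines); the y-axis gridline crossings are at y ∈ {0, 1}.
3. Fitting integer coefficients to these (and the overall shape) gives p.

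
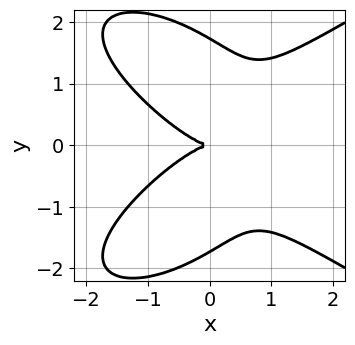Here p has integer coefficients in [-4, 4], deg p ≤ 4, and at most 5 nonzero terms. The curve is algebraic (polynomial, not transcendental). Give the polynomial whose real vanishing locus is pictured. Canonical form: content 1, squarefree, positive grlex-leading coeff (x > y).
First, the degree is 4 — a generic line meets the curve in up to 4 points.
Next, symmetries: the y ↦ −y reflection is a symmetry, so y appears only in even powers.
Next, from the visible intercepts: one x-axis crossing is at x = 0; one y-axis crossing is at y = 0.
Finally, fitting integer coefficients to these (and the overall shape) gives p.

y^4 - 2*x^3 + 2*x*y^2 - 3*y^2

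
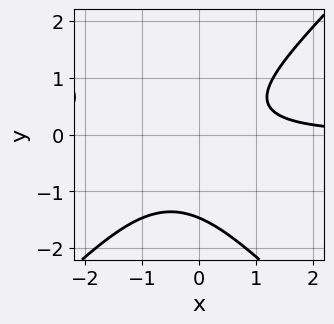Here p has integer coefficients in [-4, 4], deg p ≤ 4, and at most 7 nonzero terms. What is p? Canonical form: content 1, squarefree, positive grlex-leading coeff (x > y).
x^2*y - y^3 + x*y - y^2 - 1

Degree: the shape is more complex than any degree-2 curve, so deg p = 3.
From the axis intercepts and sections: the curve avoids every integer x-axis point in the box.
Assembling these constraints gives the stated polynomial.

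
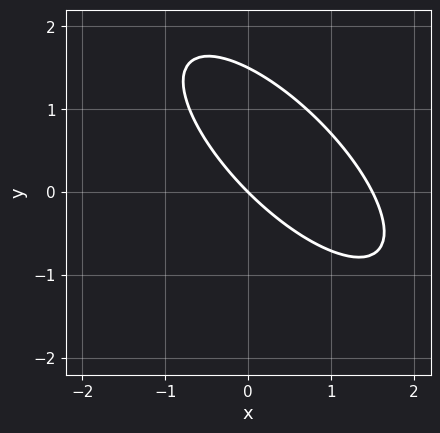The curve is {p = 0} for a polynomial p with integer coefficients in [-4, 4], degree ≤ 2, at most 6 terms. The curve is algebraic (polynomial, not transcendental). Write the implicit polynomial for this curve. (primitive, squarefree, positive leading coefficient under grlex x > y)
2*x^2 + 3*x*y + 2*y^2 - 3*x - 3*y

1. deg p = 2.
2. Checking where it meets the axes: it crosses the x-axis at the gridline x = 0; it crosses the y-axis at the gridline y = 0.
3. Putting this together gives p.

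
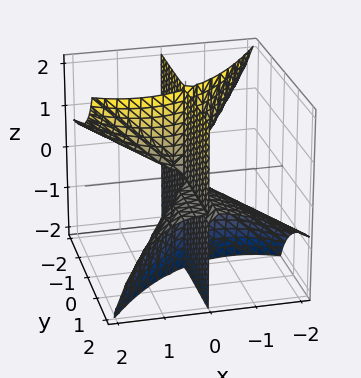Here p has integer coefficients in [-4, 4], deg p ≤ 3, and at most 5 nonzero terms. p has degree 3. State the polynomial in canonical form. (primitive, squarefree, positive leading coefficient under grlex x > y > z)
First, there are 2 components.
Then, deg p = 3.
Next, reading off the gridlines: the visible y-axis segment lies entirely on the surface; it meets the x-axis at x = 0 (among the integer gridlines); the visible z-axis segment lies entirely on the surface.
Finally, together with the visible shape, these determine p as stated.

x^3 - x^2*z + 2*x*y*z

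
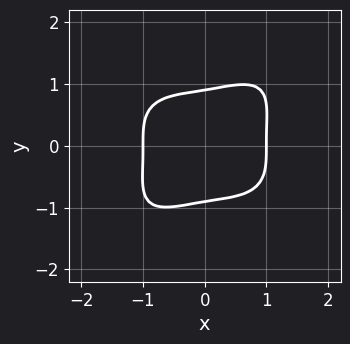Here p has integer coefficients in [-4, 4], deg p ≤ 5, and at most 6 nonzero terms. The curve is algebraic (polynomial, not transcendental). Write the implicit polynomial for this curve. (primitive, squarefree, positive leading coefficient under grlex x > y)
1. deg p = 4.
2. From the axis intercepts and sections: the x-axis gridline crossings are at x ∈ {-1, 1}.
3. The integer polynomial consistent with all of this is the stated p.

2*x^4 - 2*x*y^3 + 3*y^4 - 2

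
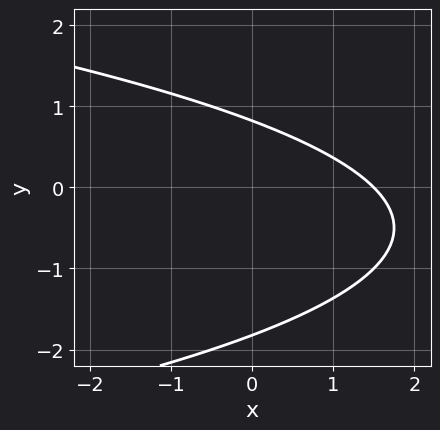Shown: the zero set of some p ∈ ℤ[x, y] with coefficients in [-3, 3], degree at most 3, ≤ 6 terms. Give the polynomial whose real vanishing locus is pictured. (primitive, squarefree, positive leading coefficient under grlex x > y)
First, deg p = 2. No degree-1 curve has this shape.
Finally, putting this together gives p.

2*y^2 + 2*x + 2*y - 3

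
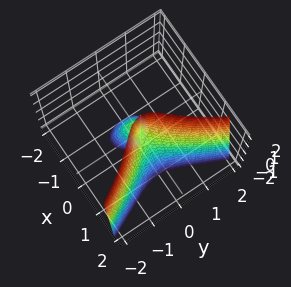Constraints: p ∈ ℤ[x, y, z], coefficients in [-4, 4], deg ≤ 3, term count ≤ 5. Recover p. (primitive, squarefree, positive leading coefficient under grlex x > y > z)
2*x^3 + x*z - 2*y^2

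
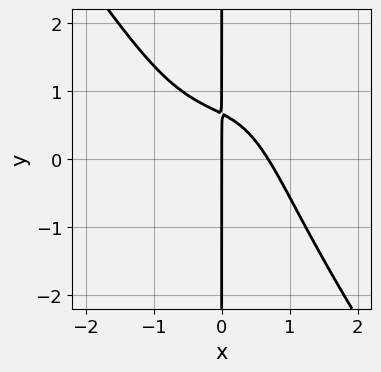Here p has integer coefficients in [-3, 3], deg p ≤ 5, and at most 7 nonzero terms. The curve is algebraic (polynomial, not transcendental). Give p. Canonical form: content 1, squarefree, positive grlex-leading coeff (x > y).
2*x^4 - x^2*y^2 + 2*x^2 + 3*x*y - 2*x

First, degree: the shape is more complex than any degree-3 curve, so deg p = 4.
Next, against the integer gridlines: the visible y-axis segment lies entirely on the curve; one x-axis crossing is at x = 0.
Finally, the integer polynomial consistent with all of this is the stated p.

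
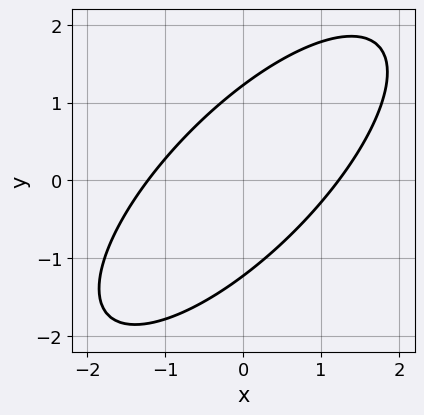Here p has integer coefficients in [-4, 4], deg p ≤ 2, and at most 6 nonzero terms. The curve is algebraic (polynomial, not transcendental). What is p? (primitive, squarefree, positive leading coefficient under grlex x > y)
2*x^2 - 3*x*y + 2*y^2 - 3

deg p = 2.
Solving for integer coefficients yields p as stated.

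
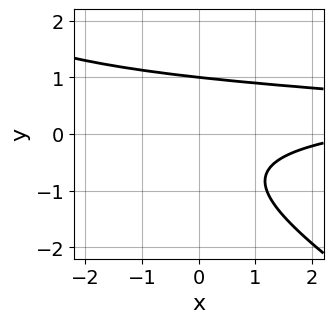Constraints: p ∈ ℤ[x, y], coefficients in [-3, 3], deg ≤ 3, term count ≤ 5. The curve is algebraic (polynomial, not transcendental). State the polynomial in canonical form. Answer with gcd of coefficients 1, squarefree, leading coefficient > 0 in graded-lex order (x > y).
(a) Degree: a generic line meets the curve in up to 3 points, so deg p = 3.
(b) Observable constraints: one y-axis crossing is at y = 1; it misses every integer gridline on the x-axis.
(c) Assembling these constraints gives the stated polynomial.

2*x*y^2 + 3*y^3 - 2*x*y + x - 3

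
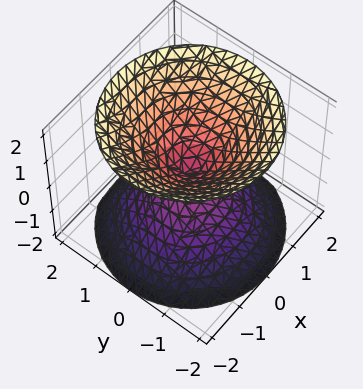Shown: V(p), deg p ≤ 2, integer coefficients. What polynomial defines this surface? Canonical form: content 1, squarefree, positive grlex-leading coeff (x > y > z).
x^2 + y^2 - z^2

The picture has 2 separate pieces. Treating them together as one polynomial.
Degree: a double cone through the origin; a quadric, so deg p = 2.
By symmetry, the surface is invariant under rotation about z: p = q(x² + y², z); the z ↦ −z reflection is a symmetry, so z appears only in even powers.
From the axis intercepts and sections: one y-axis crossing is at y = 0; it crosses the z-axis at the gridline z = 0.
These observations pin down the coefficients.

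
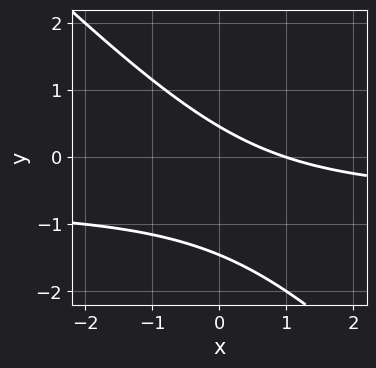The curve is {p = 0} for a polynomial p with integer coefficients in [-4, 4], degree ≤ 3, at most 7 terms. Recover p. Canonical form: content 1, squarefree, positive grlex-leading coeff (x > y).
First, the degree is 2 — no degree-1 curve has this shape.
Then, against the integer gridlines: it crosses the x-axis at the gridline x = 1.
Finally, putting this together gives p.

3*x*y + 3*y^2 + 2*x + 3*y - 2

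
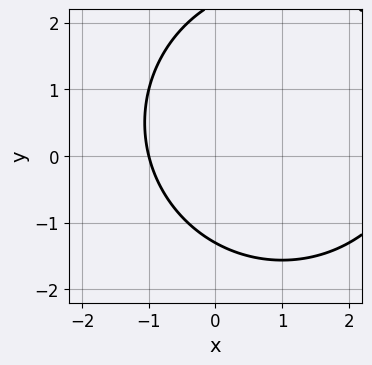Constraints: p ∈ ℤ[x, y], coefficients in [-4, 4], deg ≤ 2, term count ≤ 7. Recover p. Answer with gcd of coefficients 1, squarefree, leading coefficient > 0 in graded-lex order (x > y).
First, deg p = 2. A generic line meets the curve in up to 2 points.
Then, observable constraints: it crosses the x-axis at the gridline x = -1.
Finally, putting this together gives p.

x^2 + y^2 - 2*x - y - 3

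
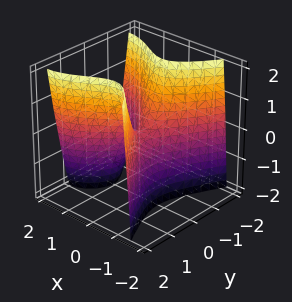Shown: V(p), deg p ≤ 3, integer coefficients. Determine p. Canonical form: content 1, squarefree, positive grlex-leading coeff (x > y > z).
x^3 - 3*x^2 + 2*y^2 - z

First, the degree is 3 — a generic line meets the surface in up to 3 points.
Next, against the integer gridlines: one y-axis crossing is at y = 0; one x-axis crossing is at x = 0.
Finally, solving for integer coefficients yields p as stated.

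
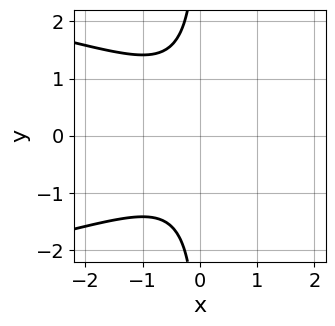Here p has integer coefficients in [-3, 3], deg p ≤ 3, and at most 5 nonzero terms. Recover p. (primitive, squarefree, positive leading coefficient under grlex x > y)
x*y^2 + x^2 + 1

1. deg p = 3. No degree-2 curve has this shape.
2. Symmetries: the y ↦ −y reflection is a symmetry, so y appears only in even powers.
3. Reading off the gridlines: the curve avoids every integer x-axis point in the box; the curve avoids every integer y-axis point in the box.
4. Together with the visible shape, these determine p as stated.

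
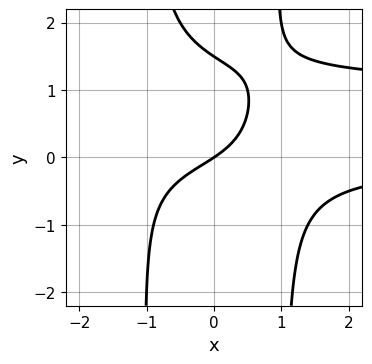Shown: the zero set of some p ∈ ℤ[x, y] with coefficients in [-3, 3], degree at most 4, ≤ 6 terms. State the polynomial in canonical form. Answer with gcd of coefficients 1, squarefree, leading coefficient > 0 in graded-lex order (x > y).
2*x^2*y^2 - 2*x^2*y - 2*y^2 - 2*x + 3*y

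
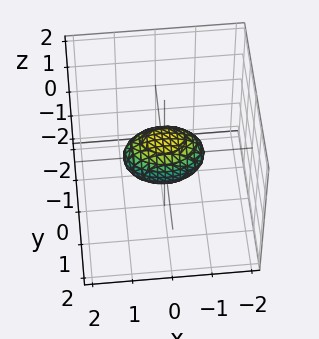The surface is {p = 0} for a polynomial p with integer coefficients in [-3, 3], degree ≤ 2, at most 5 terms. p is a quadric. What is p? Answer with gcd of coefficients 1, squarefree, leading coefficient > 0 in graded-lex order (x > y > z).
x^2 + 2*y^2 + 2*z^2 - 1

First, the degree is 2 — a closed, bounded, convex surface; a quadric.
Next, symmetries: mirror symmetry y ↦ −y ⇒ only even powers of y; it's symmetric under x → −x, forcing even powers of x; it's symmetric under z → −z, forcing even powers of z.
Then, reading off the gridlines: among the integer gridlines, it crosses the x-axis at x ∈ {-1, 1}.
Finally, the integer polynomial consistent with all of this is the stated p.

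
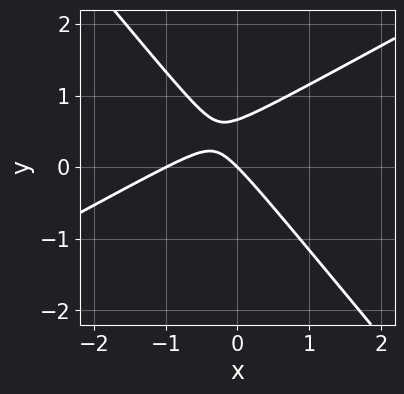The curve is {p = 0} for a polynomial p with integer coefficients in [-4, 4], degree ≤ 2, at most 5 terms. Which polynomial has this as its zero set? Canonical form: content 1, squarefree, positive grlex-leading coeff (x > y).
2*x^2 - 2*x*y - 3*y^2 + 2*x + 2*y

Degree: the shape is more complex than any degree-1 curve, so deg p = 2.
Checking where it meets the axes: the x-axis gridline crossings are at x ∈ {-1, 0}; one y-axis crossing is at y = 0.
Solving for integer coefficients yields p as stated.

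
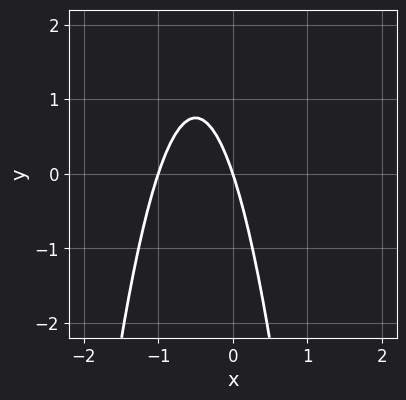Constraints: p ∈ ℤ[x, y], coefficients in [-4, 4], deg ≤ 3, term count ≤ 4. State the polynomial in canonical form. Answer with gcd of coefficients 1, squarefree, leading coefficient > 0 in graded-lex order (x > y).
(a) deg p = 2.
(b) Reading off the gridlines: one y-axis crossing is at y = 0; the x-axis gridline crossings are at x ∈ {-1, 0}.
(c) Together with the visible shape, these determine p as stated.

3*x^2 + 3*x + y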